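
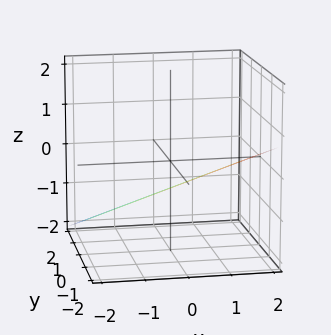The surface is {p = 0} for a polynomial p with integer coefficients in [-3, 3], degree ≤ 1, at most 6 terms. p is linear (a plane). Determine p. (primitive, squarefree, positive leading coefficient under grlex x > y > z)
x - y - 3*z - 2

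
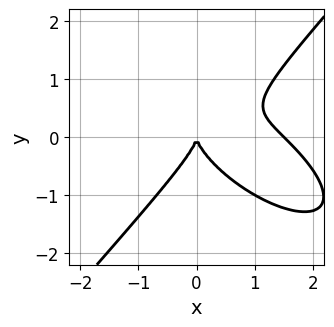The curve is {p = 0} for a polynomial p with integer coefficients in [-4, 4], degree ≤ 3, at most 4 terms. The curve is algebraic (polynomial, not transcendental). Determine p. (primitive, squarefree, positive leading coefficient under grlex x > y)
2*x^3 + 2*x^2*y - 3*y^3 - 3*x^2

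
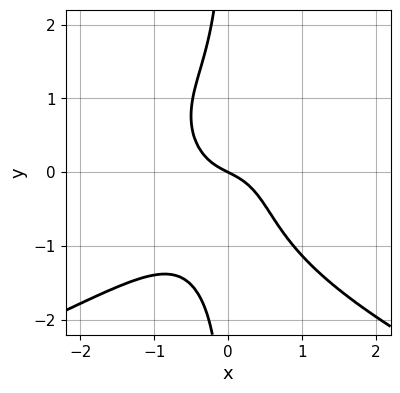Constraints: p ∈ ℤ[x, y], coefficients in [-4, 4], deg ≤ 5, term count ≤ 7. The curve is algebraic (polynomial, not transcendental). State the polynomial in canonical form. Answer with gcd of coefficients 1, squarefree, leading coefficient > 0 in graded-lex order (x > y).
(a) Degree: a generic line meets the curve in up to 4 points, so deg p = 4.
(b) From the visible intercepts: one y-axis crossing is at y = 0; it meets the x-axis at x = 0 (among the integer gridlines).
(c) Matching integer coefficients to the picture gives p.

2*x*y^3 + 3*x^3 - x^2*y + x + 2*y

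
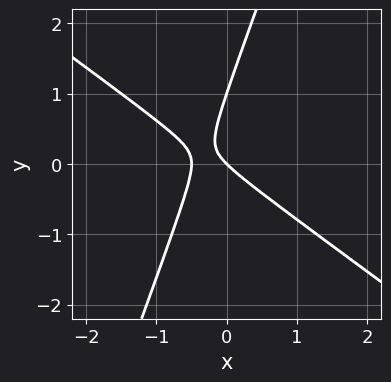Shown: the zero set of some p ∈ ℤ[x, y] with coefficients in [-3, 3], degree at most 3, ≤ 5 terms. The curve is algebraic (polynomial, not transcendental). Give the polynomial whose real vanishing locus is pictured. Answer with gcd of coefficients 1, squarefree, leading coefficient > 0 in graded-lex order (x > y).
1. Degree: the shape is more complex than any degree-1 curve, so deg p = 2.
2. Checking where it meets the axes: one x-axis crossing is at x = 0; the y-axis gridline crossings are at y ∈ {0, 1}.
3. Putting this together gives p.

2*x^2 + 2*x*y - y^2 + x + y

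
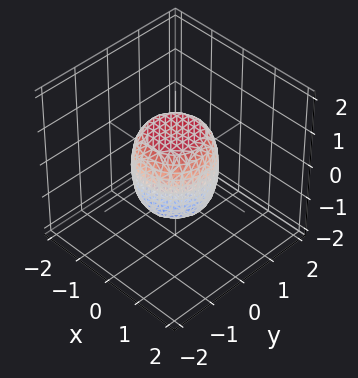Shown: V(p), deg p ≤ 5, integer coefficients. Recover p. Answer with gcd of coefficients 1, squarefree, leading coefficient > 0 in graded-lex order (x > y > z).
2*x^4 + 4*x^2*y^2 + 2*y^4 - x^2 - y^2 + z^2 - 1

1. Degree: no degree-3 surface has this shape, so deg p = 4.
2. By symmetry, every cross-section ⟂ z is a circle, so x, y appear only via x² + y².
3. Checking where it meets the axes: the z-axis gridline crossings are at z ∈ {-1, 1}; among the integer gridlines, it crosses the y-axis at y ∈ {-1, 1}; a circular section at z = 0 has radius exactly 1.
4. Solving for integer coefficients yields p as stated.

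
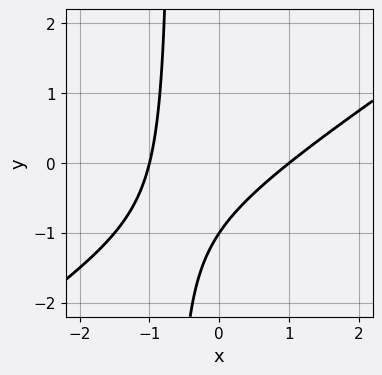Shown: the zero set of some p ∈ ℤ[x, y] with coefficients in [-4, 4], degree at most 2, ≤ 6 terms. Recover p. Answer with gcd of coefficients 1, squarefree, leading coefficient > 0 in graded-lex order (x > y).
2*x^2 - 3*x*y - 2*y - 2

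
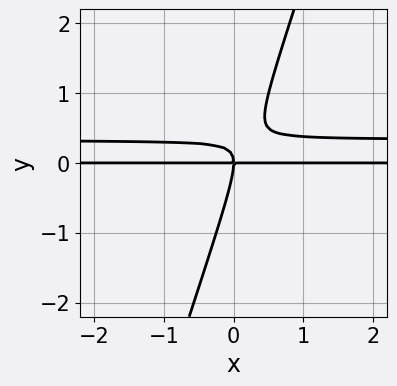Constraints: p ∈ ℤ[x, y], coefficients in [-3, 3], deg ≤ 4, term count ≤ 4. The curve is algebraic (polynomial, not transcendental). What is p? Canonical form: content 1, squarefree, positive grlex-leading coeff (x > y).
3*x*y^2 - y^3 - x*y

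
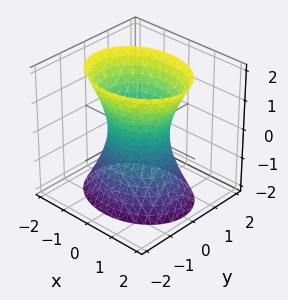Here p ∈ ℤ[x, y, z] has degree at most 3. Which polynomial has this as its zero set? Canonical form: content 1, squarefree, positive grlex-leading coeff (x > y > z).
2*x^2 + 3*y^2 - z^2 - 2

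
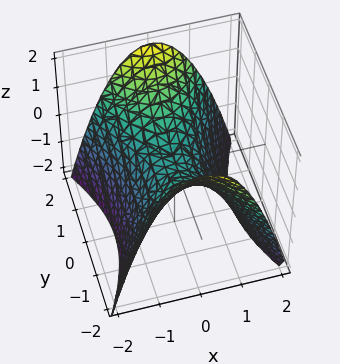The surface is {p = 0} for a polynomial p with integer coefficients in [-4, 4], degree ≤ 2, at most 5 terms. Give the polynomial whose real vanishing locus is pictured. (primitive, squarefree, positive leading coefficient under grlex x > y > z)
(a) deg p = 2.
(b) Symmetries: the x ↦ −x reflection is a symmetry, so x appears only in even powers; mirror symmetry y ↦ −y ⇒ only even powers of y.
(c) Against the integer gridlines: one y-axis crossing is at y = 0; it crosses the z-axis at the gridline z = 0.
(d) These observations pin down the coefficients.

2*x^2 - y^2 + 2*z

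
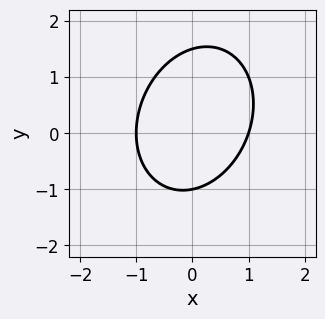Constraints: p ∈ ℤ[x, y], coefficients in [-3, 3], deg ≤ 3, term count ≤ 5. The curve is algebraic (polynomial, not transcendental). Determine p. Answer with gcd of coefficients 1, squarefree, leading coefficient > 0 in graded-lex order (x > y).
(a) The degree is 2 — no degree-1 curve has this shape.
(b) Reading off the gridlines: it crosses the y-axis at the gridline y = -1; the x-axis gridline crossings are at x ∈ {-1, 1}.
(c) Putting this together gives p.

3*x^2 - x*y + 2*y^2 - y - 3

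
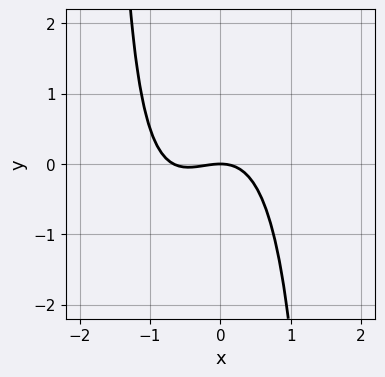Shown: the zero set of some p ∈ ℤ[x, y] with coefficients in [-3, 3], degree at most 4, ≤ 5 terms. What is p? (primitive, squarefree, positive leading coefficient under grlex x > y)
First, degree: no degree-2 curve has this shape, so deg p = 3.
Next, against the integer gridlines: it crosses the y-axis at the gridline y = 0; it crosses the x-axis at the gridline x = 0.
Finally, fitting integer coefficients to these (and the overall shape) gives p.

3*x^3 - x^2*y + 2*x^2 + 3*y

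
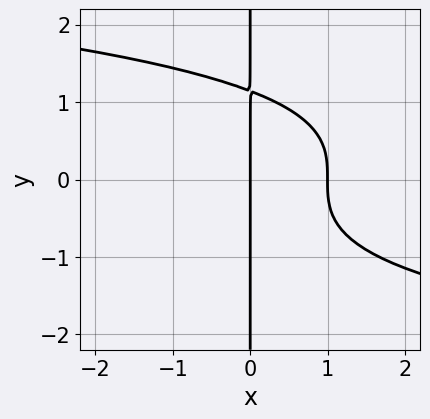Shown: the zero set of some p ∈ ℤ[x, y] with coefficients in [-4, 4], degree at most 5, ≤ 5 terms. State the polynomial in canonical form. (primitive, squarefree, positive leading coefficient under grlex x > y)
2*x*y^3 + 3*x^2 - 3*x

The degree is 4 — no degree-3 curve has this shape.
Checking where it meets the axes: every point of the y-axis in the box is on the curve; among the integer gridlines, it crosses the x-axis at x ∈ {0, 1}.
Assembling these constraints gives the stated polynomial.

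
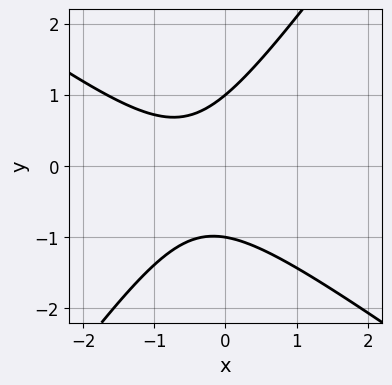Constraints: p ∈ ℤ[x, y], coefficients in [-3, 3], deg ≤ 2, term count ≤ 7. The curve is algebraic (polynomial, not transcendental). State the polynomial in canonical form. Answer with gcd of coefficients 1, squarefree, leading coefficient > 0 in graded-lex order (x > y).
3*x^2 + 2*x*y - 3*y^2 + 3*x + 3

Degree: the shape is more complex than any degree-1 curve, so deg p = 2.
From the axis intercepts and sections: among the integer gridlines, it crosses the y-axis at y ∈ {-1, 1}; no x-intercept at any integer in the box.
The integer polynomial consistent with all of this is the stated p.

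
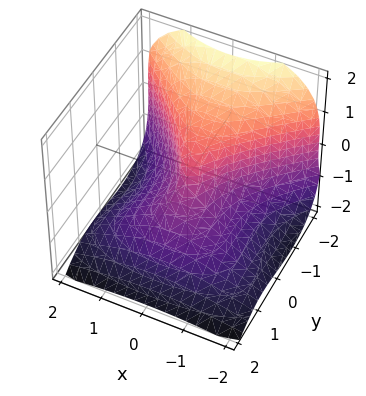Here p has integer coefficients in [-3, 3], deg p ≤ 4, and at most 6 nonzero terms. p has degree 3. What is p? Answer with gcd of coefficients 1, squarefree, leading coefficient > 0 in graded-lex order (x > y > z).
x^2*y - 2*y^3 - 2*z^3 - 3*x^2 - y

(a) deg p = 3.
(b) Observable constraints: it crosses the z-axis at the gridline z = 0; it meets the y-axis at y = 0 (among the integer gridlines).
(c) The integer polynomial consistent with all of this is the stated p.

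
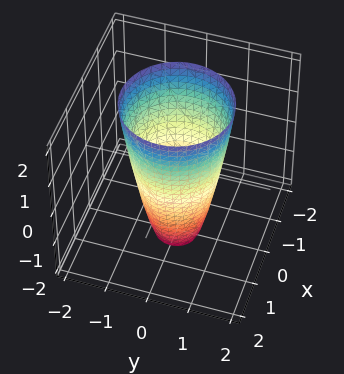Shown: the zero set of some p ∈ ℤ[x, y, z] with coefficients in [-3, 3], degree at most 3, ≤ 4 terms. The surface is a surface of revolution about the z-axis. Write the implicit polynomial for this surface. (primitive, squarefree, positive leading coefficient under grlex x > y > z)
3*x^2 + 3*y^2 - z - 3

1. deg p = 2. A generic line meets the surface in up to 2 points.
2. By symmetry, the z-axis is an axis of rotation, so x and y enter only as x² + y².
3. Observable constraints: the y-axis gridline crossings are at y ∈ {-1, 1}; the x-axis gridline crossings are at x ∈ {-1, 1}; a circular section at z = 0 has radius exactly 1; it misses every integer gridline on the z-axis.
4. Putting this together gives p.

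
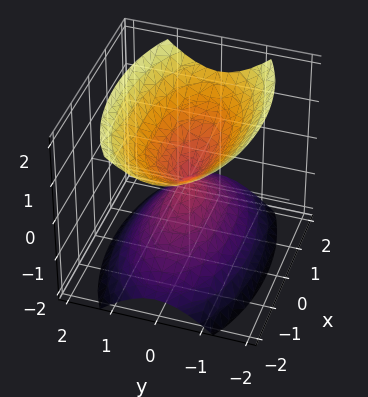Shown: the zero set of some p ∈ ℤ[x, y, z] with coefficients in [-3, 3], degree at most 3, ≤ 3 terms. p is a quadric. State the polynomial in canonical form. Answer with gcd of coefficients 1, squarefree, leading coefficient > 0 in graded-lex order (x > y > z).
(a) The picture has 2 separate pieces. Treating them together as one polynomial.
(b) The degree is 2 — a double cone through the origin; a quadric.
(c) Symmetries: it's symmetric under y → −y, forcing even powers of y; mirror symmetry x ↦ −x ⇒ only even powers of x; the z ↦ −z reflection is a symmetry, so z appears only in even powers.
(d) From the visible intercepts: it meets the x-axis at x = 0 (among the integer gridlines); it crosses the z-axis at the gridline z = 0; it crosses the y-axis at the gridline y = 0.
(e) The integer polynomial consistent with all of this is the stated p.

x^2 + 3*y^2 - 2*z^2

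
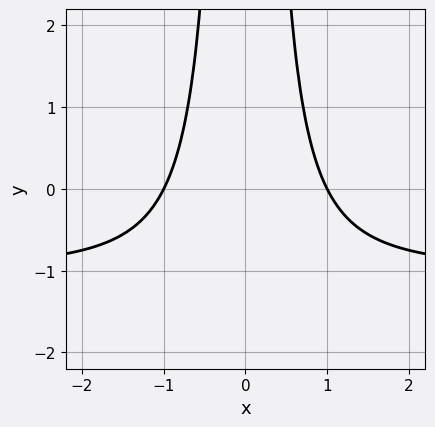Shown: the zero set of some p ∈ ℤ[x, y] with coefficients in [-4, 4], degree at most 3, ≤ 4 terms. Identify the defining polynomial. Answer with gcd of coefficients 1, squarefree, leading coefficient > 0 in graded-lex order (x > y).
x^2*y + x^2 - 1

(a) deg p = 3.
(b) Symmetries: it's symmetric under x → −x, forcing even powers of x.
(c) Reading off the gridlines: no y-intercept at any integer in the box; the x-axis gridline crossings are at x ∈ {-1, 1}.
(d) Matching integer coefficients to the picture gives p.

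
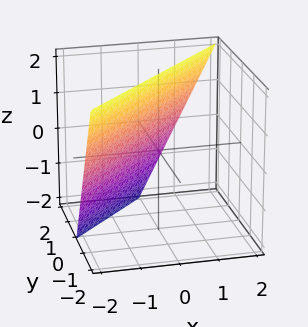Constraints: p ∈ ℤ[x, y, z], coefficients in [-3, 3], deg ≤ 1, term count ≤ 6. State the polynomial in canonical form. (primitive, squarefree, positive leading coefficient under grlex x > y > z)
(a) Degree: every cross-section is a straight line — this is a plane, so deg p = 1.
(b) Observable constraints: it crosses the x-axis at the gridline x = -1; it meets the z-axis at z = 2 (among the integer gridlines); it crosses the y-axis at the gridline y = 1.
(c) Fitting integer coefficients to these (and the overall shape) gives p.

2*x - 2*y - z + 2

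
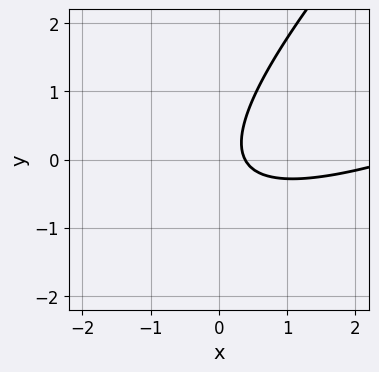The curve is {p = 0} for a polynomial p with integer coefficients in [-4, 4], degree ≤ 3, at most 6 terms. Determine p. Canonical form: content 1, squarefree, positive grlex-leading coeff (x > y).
x^2 - 3*x*y + 2*y^2 - 3*x + 1

First, the degree is 2 — a generic line meets the curve in up to 2 points.
Then, reading off the gridlines: the curve avoids every integer y-axis point in the box.
Finally, fitting integer coefficients to these (and the overall shape) gives p.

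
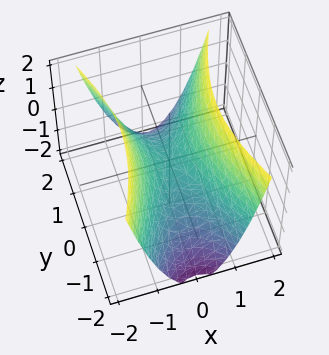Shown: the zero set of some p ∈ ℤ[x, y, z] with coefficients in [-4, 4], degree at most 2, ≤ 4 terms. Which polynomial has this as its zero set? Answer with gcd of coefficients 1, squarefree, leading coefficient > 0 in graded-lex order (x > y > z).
3*x^2 - y^2 - 2*z

First, deg p = 2.
Next, symmetries: mirror symmetry y ↦ −y ⇒ only even powers of y; the x ↦ −x reflection is a symmetry, so x appears only in even powers.
Next, checking where it meets the axes: one z-axis crossing is at z = 0; it crosses the y-axis at the gridline y = 0; it crosses the x-axis at the gridline x = 0.
Finally, the integer polynomial consistent with all of this is the stated p.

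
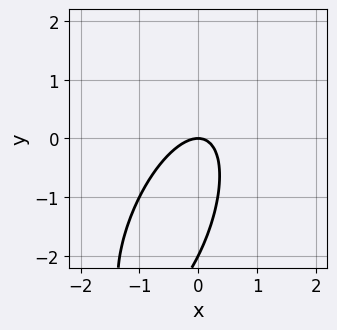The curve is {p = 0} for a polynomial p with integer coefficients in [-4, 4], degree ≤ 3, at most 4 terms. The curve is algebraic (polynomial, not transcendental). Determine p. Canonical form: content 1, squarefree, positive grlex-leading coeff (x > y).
3*x^2 - 2*x*y + y^2 + 2*y

First, the degree is 2 — the shape is more complex than any degree-1 curve.
Next, checking where it meets the axes: it meets the x-axis at x = 0 (among the integer gridlines); the y-axis gridline crossings are at y ∈ {-2, 0}.
Finally, together with the visible shape, these determine p as stated.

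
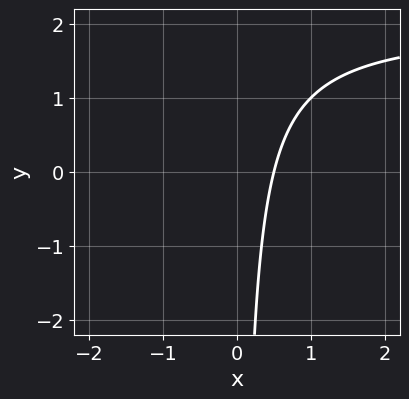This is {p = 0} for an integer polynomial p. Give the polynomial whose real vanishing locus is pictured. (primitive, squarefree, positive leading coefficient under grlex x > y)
deg p = 2.
Reading off the gridlines: the curve avoids every integer y-axis point in the box.
These observations pin down the coefficients.

x*y - 2*x + 1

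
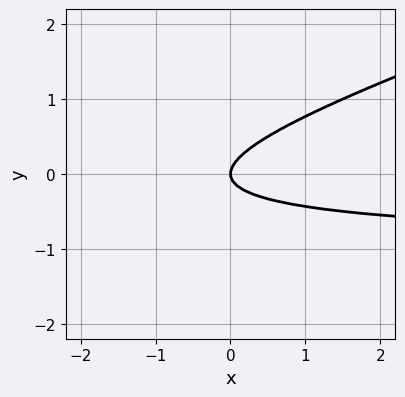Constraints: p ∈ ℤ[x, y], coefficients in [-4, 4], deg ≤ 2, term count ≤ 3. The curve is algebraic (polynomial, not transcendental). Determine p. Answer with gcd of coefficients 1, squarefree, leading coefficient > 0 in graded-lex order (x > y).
First, degree: no degree-1 curve has this shape, so deg p = 2.
Next, checking where it meets the axes: it meets the y-axis at y = 0 (among the integer gridlines); it meets the x-axis at x = 0 (among the integer gridlines).
Finally, these observations pin down the coefficients.

x*y - 3*y^2 + x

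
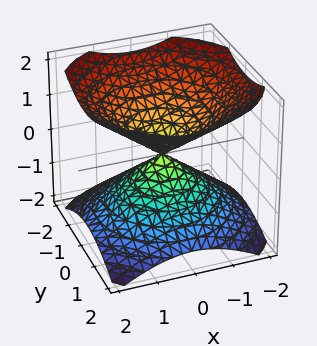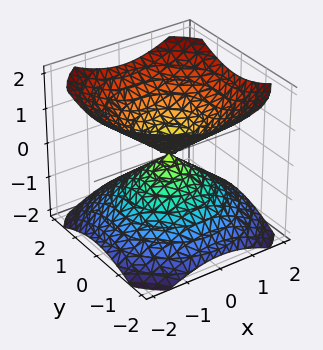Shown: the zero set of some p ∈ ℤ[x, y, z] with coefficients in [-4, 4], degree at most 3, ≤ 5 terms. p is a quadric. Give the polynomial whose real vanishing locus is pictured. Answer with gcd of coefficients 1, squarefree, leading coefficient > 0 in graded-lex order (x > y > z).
2*x^2 + 2*y^2 - 3*z^2

First, the picture has 2 separate pieces. Treating them together as one polynomial.
Then, deg p = 2. Two nappes meeting at a single point; a quadric.
Next, symmetries: it's symmetric under z → −z, forcing even powers of z; every cross-section ⟂ z is a circle, so x, y appear only via x² + y².
Next, against the integer gridlines: a circular section at z = 1 has radius between 1 and 2; it meets the z-axis at z = 0 (among the integer gridlines); it crosses the x-axis at the gridline x = 0.
Finally, fitting integer coefficients to these (and the overall shape) gives p.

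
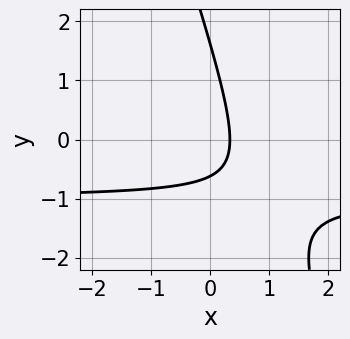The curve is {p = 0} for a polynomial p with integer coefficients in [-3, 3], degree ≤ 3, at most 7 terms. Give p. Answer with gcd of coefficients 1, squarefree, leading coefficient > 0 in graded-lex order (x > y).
First, the degree is 2 — the shape is more complex than any degree-1 curve.
Finally, the integer polynomial consistent with all of this is the stated p.

3*x*y + y^2 + 3*x - y - 1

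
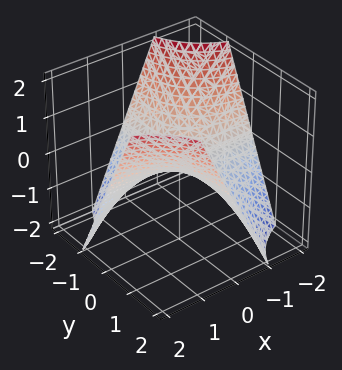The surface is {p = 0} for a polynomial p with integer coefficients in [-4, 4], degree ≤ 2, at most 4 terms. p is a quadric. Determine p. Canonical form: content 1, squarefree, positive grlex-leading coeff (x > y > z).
1. Degree: a saddle surface; a quadric, so deg p = 2.
2. Observable constraints: every point of the x-axis in the box is on the surface; one z-axis crossing is at z = 0; the visible y-axis segment lies entirely on the surface.
3. Solving for integer coefficients yields p as stated.

x*y - z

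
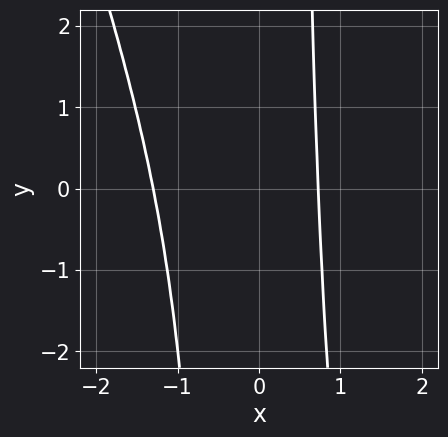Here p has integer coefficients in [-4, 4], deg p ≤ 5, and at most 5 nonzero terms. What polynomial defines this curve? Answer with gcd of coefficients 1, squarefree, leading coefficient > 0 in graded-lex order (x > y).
3*x^4 + x^3*y + 3*x^3 - 2

First, the degree is 4 — a generic line meets the curve in up to 4 points.
Next, reading off the gridlines: it misses every integer gridline on the y-axis.
Finally, solving for integer coefficients yields p as stated.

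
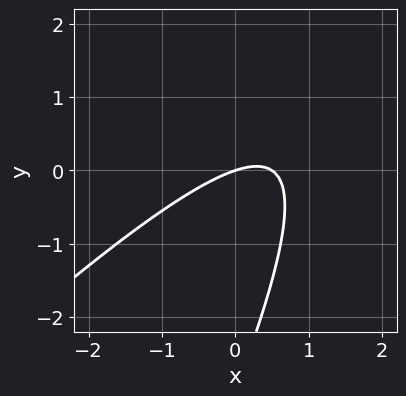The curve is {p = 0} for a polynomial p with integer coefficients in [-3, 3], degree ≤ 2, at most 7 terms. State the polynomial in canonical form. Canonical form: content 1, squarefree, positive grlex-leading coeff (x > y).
1. Degree: a generic line meets the curve in up to 2 points, so deg p = 2.
2. Against the integer gridlines: it meets the x-axis at x = 0 (among the integer gridlines); one y-axis crossing is at y = 0.
3. Fitting integer coefficients to these (and the overall shape) gives p.

2*x^2 - 3*x*y + y^2 - x + 3*y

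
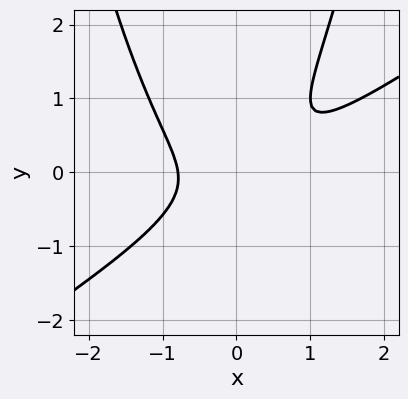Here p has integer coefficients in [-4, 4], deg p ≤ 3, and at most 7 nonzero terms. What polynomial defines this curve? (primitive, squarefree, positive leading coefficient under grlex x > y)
(a) deg p = 3.
(b) Observable constraints: the curve avoids every integer y-axis point in the box.
(c) Solving for integer coefficients yields p as stated.

2*x^3 - 3*x^2*y - 3*x*y + 3*y^2 + 1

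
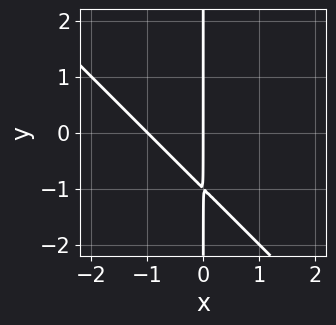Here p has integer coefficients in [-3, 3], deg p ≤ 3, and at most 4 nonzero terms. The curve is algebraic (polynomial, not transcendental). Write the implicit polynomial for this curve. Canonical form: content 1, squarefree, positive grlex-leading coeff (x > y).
x^2 + x*y + x

deg p = 2. The shape is more complex than any degree-1 curve.
Checking where it meets the axes: the x-axis gridline crossings are at x ∈ {-1, 0}; every point of the y-axis in the box is on the curve.
Together with the visible shape, these determine p as stated.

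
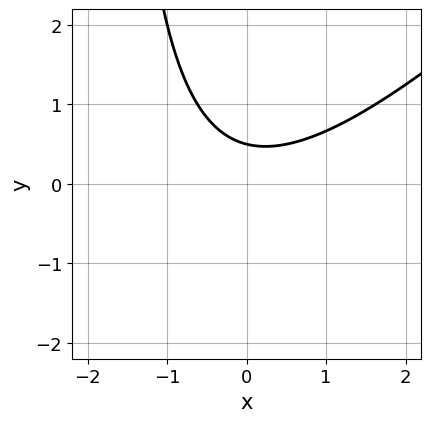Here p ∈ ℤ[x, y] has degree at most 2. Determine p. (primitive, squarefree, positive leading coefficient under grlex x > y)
First, deg p = 2. The shape is more complex than any degree-1 curve.
Next, from the axis intercepts and sections: the curve avoids every integer x-axis point in the box.
Finally, putting this together gives p.

x^2 - x*y - 2*y + 1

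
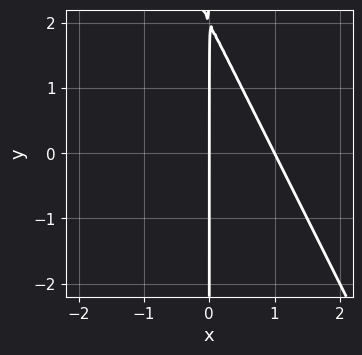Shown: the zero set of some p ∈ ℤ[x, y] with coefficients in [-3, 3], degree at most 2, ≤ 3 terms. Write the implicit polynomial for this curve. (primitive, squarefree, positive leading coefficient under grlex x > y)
2*x^2 + x*y - 2*x

First, the degree is 2 — the shape is more complex than any degree-1 curve.
Then, from the visible intercepts: the x-axis gridline crossings are at x ∈ {0, 1}; the visible y-axis segment lies entirely on the curve.
Finally, solving for integer coefficients yields p as stated.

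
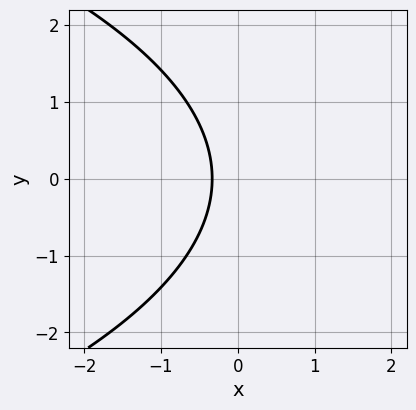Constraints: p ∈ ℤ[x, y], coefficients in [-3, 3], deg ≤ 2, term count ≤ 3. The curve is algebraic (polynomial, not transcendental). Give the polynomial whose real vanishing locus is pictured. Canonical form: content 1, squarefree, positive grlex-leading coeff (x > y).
y^2 + 3*x + 1

Degree: the shape is more complex than any degree-1 curve, so deg p = 2.
Symmetries: the y ↦ −y reflection is a symmetry, so y appears only in even powers.
Against the integer gridlines: it misses every integer gridline on the y-axis.
Putting this together gives p.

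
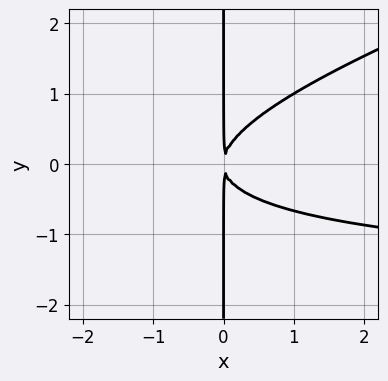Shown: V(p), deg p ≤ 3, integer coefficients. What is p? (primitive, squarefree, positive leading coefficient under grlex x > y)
x^2*y - 3*x*y^2 + 2*x^2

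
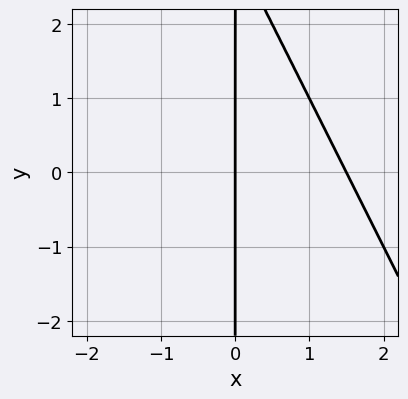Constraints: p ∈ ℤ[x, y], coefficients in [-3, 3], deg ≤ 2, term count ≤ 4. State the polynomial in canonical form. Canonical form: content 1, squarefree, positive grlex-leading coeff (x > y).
2*x^2 + x*y - 3*x

First, degree: the shape is more complex than any degree-1 curve, so deg p = 2.
Next, reading off the gridlines: the visible y-axis segment lies entirely on the curve; it meets the x-axis at x = 0 (among the integer gridlines).
Finally, solving for integer coefficients yields p as stated.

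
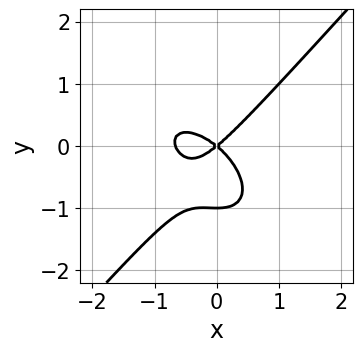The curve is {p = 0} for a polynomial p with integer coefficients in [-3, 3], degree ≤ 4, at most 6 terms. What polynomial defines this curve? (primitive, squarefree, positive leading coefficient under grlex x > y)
3*x^3 + x^2*y - 3*y^3 + 2*x^2 - 3*y^2

First, deg p = 3. The shape is more complex than any degree-2 curve.
Next, against the integer gridlines: among the integer gridlines, it crosses the y-axis at y ∈ {-1, 0}; it crosses the x-axis at the gridline x = 0.
Finally, solving for integer coefficients yields p as stated.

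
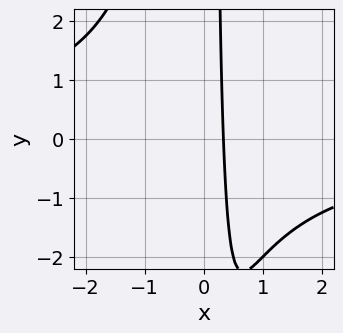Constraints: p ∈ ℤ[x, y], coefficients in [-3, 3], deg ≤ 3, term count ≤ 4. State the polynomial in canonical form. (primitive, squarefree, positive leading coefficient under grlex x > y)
First, the degree is 3 — the shape is more complex than any degree-2 curve.
Then, from the visible intercepts: it misses every integer gridline on the y-axis.
Finally, fitting integer coefficients to these (and the overall shape) gives p.

x^2*y + 3*x - 1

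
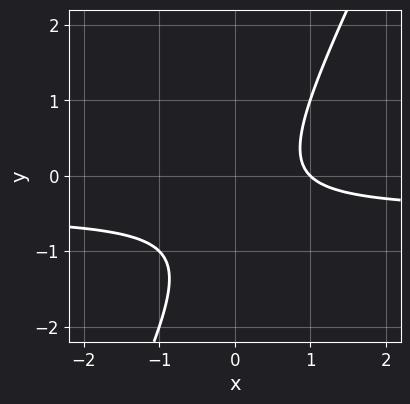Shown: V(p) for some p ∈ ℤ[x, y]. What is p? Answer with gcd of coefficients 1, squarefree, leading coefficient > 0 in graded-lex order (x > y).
First, degree: no degree-1 curve has this shape, so deg p = 2.
Next, checking where it meets the axes: no y-intercept at any integer in the box; it meets the x-axis at x = 1 (among the integer gridlines).
Finally, these observations pin down the coefficients.

2*x*y - y^2 + x - y - 1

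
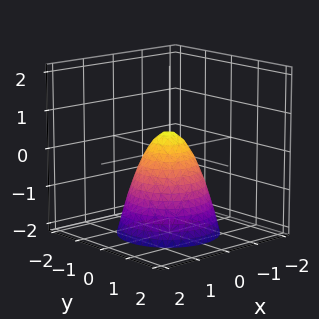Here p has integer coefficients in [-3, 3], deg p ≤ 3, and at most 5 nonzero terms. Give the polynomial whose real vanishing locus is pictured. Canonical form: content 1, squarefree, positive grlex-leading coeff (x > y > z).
3*x^2 + 3*y^2 + 2*z - 1

(a) Degree: a generic line meets the surface in up to 2 points, so deg p = 2.
(b) By symmetry, the surface is invariant under rotation about z: p = q(x² + y², z).
(c) From the axis intercepts and sections: a circular section at z = -1 has radius exactly 1.
(d) Matching integer coefficients to the picture gives p.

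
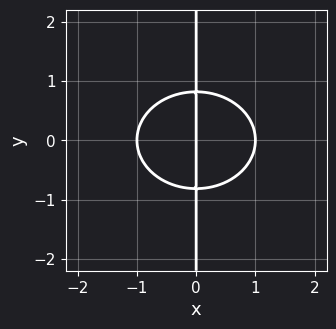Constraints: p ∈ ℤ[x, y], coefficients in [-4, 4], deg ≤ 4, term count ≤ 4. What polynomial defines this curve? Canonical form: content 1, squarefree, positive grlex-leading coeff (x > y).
2*x^3 + 3*x*y^2 - 2*x

(a) Degree: no degree-2 curve has this shape, so deg p = 3.
(b) Symmetries: the y ↦ −y reflection is a symmetry, so y appears only in even powers.
(c) Checking where it meets the axes: the x-axis gridline crossings are at x ∈ {-1, 0, 1}; the visible y-axis segment lies entirely on the curve.
(d) These observations pin down the coefficients.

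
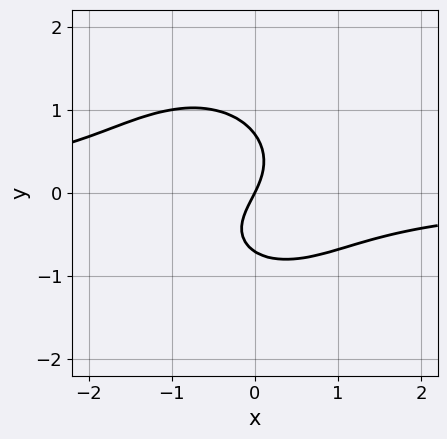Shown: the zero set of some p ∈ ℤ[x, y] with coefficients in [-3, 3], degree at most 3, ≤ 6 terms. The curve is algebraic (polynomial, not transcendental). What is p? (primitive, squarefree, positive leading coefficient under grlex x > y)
2*x^2*y + 2*y^3 + x*y + 2*x - y

(a) The degree is 3 — the shape is more complex than any degree-2 curve.
(b) Against the integer gridlines: it crosses the x-axis at the gridline x = 0; it crosses the y-axis at the gridline y = 0.
(c) The integer polynomial consistent with all of this is the stated p.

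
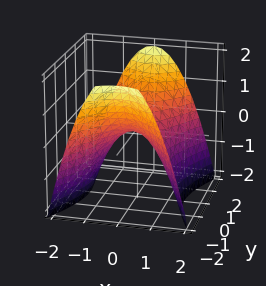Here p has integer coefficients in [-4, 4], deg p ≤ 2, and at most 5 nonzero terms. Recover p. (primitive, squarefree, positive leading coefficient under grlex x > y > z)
2*x^2 - y^2 + 2*z

1. The degree is 2 — a saddle surface; a quadric.
2. Symmetries: the x ↦ −x reflection is a symmetry, so x appears only in even powers; the y ↦ −y reflection is a symmetry, so y appears only in even powers.
3. From the visible intercepts: one z-axis crossing is at z = 0; it crosses the x-axis at the gridline x = 0.
4. Solving for integer coefficients yields p as stated.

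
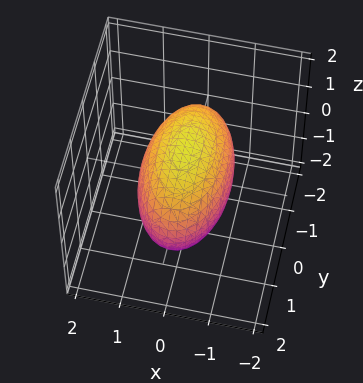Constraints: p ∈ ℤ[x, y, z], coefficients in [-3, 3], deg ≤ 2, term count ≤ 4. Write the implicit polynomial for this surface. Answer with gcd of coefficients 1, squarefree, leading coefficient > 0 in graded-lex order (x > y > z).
(a) Degree: bounded and convex; a quadric, so deg p = 2.
(b) Symmetries: the z ↦ −z reflection is a symmetry, so z appears only in even powers; the y ↦ −y reflection is a symmetry, so y appears only in even powers; it's symmetric under x → −x, forcing even powers of x.
(c) Reading off the gridlines: the x-axis gridline crossings are at x ∈ {-1, 1}.
(d) Together with the visible shape, these determine p as stated.

3*x^2 + y^2 + 2*z^2 - 3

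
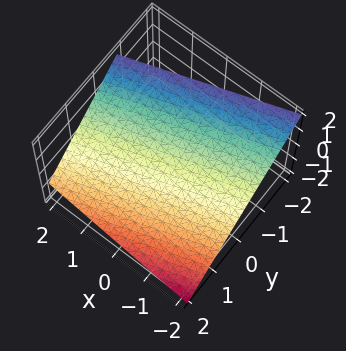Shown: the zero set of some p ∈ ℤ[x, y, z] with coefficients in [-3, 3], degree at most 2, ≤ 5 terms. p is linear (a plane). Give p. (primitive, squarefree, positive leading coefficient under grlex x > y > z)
First, degree: every cross-section is a straight line — this is a plane, so deg p = 1.
Then, checking where it meets the axes: one x-axis crossing is at x = -2.
Finally, matching integer coefficients to the picture gives p.

x - 3*y - 3*z + 2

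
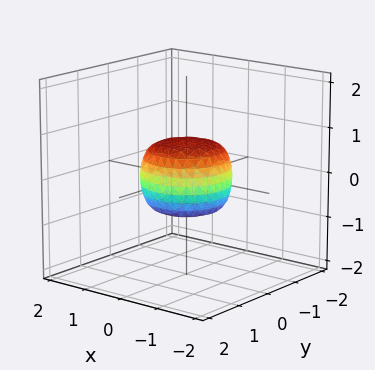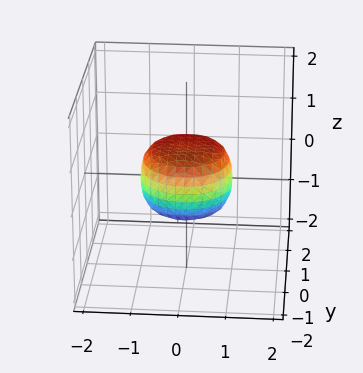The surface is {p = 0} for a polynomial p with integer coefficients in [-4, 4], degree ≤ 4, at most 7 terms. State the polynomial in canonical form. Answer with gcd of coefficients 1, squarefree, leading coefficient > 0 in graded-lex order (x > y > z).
2*x^4 + 4*x^2*y^2 + 2*y^4 - x^2 - y^2 + 2*z^2 - 1

First, deg p = 4. The shape is more complex than any degree-3 surface.
Then, symmetry: every cross-section ⟂ z is a circle, so x, y appear only via x² + y².
Then, observable constraints: the y-axis gridline crossings are at y ∈ {-1, 1}; a circular section at z = 0 has radius exactly 1; among the integer gridlines, it crosses the x-axis at x ∈ {-1, 1}.
Finally, matching integer coefficients to the picture gives p.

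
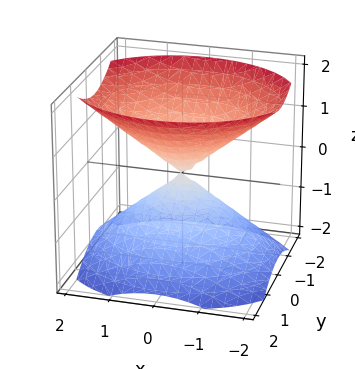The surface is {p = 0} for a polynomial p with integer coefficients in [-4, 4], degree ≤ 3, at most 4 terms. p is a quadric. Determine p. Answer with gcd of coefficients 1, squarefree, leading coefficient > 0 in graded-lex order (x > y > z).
2*x^2 + 3*y^2 - 3*z^2

(a) The picture has 2 separate pieces.
(b) The degree is 2 — two nappes meeting at a single point; a quadric.
(c) Symmetries: mirror symmetry y ↦ −y ⇒ only even powers of y; it's symmetric under x → −x, forcing even powers of x; it's symmetric under z → −z, forcing even powers of z.
(d) Against the integer gridlines: it crosses the x-axis at the gridline x = 0; it crosses the z-axis at the gridline z = 0; it crosses the y-axis at the gridline y = 0.
(e) Matching integer coefficients to the picture gives p.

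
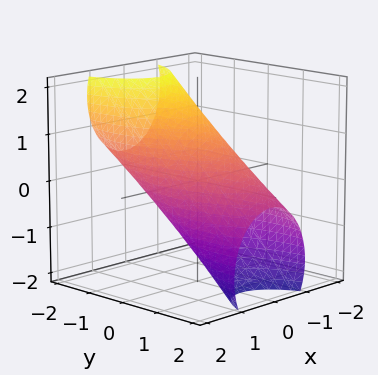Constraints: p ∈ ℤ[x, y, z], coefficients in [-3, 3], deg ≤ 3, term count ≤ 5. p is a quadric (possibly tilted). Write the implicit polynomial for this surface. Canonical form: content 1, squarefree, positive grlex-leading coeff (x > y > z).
3*x^2 + y^2 + 3*y*z + 2*z^2 - 3

deg p = 2. No degree-1 surface has this shape.
From the axis intercepts and sections: among the integer gridlines, it crosses the x-axis at x ∈ {-1, 1}.
Fitting integer coefficients to these (and the overall shape) gives p.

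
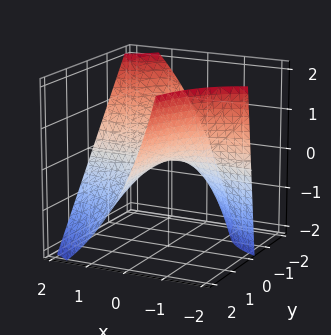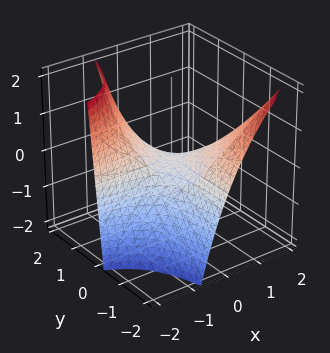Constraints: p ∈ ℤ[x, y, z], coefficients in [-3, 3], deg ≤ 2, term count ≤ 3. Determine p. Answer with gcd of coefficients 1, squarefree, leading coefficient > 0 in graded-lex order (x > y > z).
3*x*y + x*z + 3*z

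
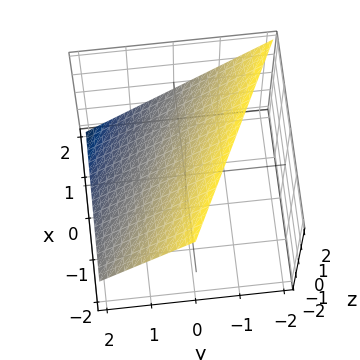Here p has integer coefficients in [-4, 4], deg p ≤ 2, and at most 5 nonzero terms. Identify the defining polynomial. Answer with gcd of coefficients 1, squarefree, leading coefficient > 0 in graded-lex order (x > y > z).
First, degree: every cross-section is a straight line — this is a plane, so deg p = 1.
Then, checking where it meets the axes: it meets the x-axis at x = 2 (among the integer gridlines); one z-axis crossing is at z = 1.
Finally, assembling these constraints gives the stated polynomial. Check: (0, 1, 0) on the y-axis lies on the surface, and p(0, 1, 0) = 0. ✓

x + 2*y + 2*z - 2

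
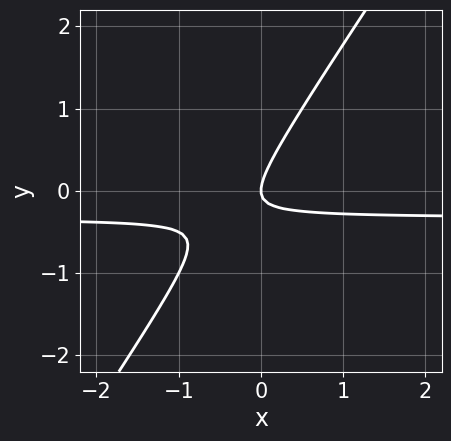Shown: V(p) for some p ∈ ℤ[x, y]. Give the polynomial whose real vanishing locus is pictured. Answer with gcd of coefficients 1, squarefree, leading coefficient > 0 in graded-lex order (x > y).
First, degree: no degree-1 curve has this shape, so deg p = 2.
Then, observable constraints: it meets the x-axis at x = 0 (among the integer gridlines); one y-axis crossing is at y = 0.
Finally, fitting integer coefficients to these (and the overall shape) gives p.

3*x*y - 2*y^2 + x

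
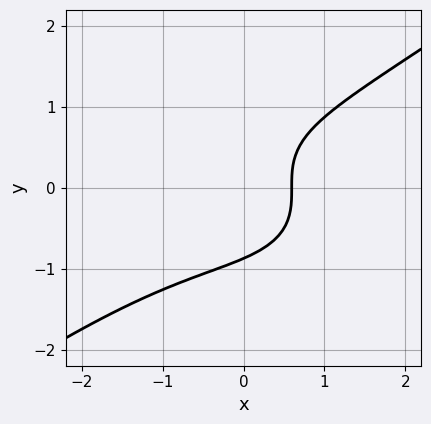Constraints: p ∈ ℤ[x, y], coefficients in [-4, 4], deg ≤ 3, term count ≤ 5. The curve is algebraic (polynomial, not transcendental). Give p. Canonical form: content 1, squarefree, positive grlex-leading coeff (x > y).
x^3 - 3*y^3 + 3*x - 2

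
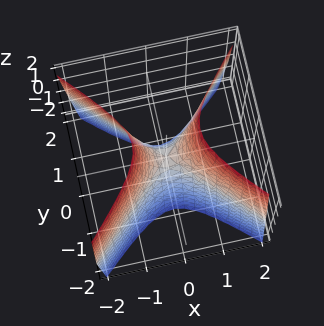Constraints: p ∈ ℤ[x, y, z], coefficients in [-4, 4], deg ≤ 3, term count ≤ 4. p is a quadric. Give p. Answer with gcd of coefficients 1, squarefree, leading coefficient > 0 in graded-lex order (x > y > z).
3*x^2 - 3*y^2 - z

Degree: a hyperbolic paraboloid; a quadric, so deg p = 2.
Symmetries: mirror symmetry x ↦ −x ⇒ only even powers of x; the y ↦ −y reflection is a symmetry, so y appears only in even powers.
Observable constraints: one y-axis crossing is at y = 0; one x-axis crossing is at x = 0; it crosses the z-axis at the gridline z = 0.
These observations pin down the coefficients.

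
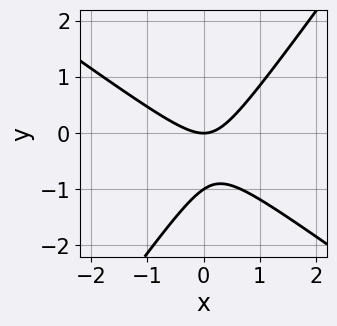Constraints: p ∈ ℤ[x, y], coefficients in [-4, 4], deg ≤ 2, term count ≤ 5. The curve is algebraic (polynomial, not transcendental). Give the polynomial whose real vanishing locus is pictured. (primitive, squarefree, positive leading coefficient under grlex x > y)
3*x^2 + 2*x*y - 3*y^2 - 3*y

1. Degree: the shape is more complex than any degree-1 curve, so deg p = 2.
2. Checking where it meets the axes: it crosses the x-axis at the gridline x = 0; the y-axis gridline crossings are at y ∈ {-1, 0}.
3. Solving for integer coefficients yields p as stated.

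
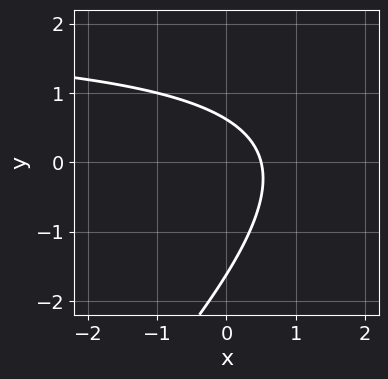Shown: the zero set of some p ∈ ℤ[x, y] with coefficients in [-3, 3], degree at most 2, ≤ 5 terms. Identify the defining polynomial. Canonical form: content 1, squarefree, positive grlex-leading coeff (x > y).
First, the degree is 2 — no degree-1 curve has this shape.
Finally, putting this together gives p.

x*y - y^2 - 2*x - y + 1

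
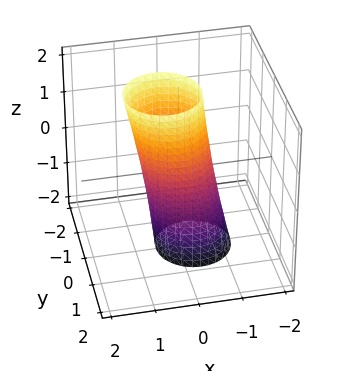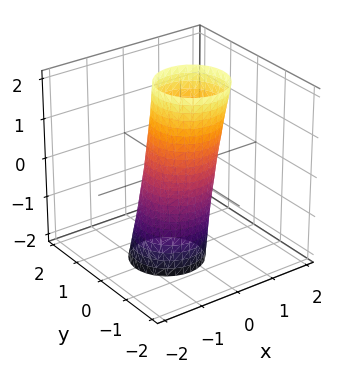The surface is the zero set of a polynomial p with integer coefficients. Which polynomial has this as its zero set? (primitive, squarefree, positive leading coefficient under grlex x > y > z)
3*x^2 - x*z + 3*y^2 - 2

First, degree: no degree-1 surface has this shape, so deg p = 2.
Next, checking where it meets the axes: it misses every integer gridline on the z-axis.
Finally, the integer polynomial consistent with all of this is the stated p.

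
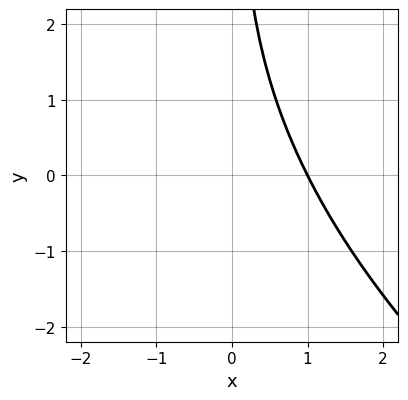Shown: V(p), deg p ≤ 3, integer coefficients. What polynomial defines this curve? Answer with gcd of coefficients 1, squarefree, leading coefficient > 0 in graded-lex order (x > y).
2*x^3 + 3*x^2*y + x*y^2 - 2

(a) Degree: the shape is more complex than any degree-2 curve, so deg p = 3.
(b) Checking where it meets the axes: no y-intercept at any integer in the box; it meets the x-axis at x = 1 (among the integer gridlines).
(c) Putting this together gives p.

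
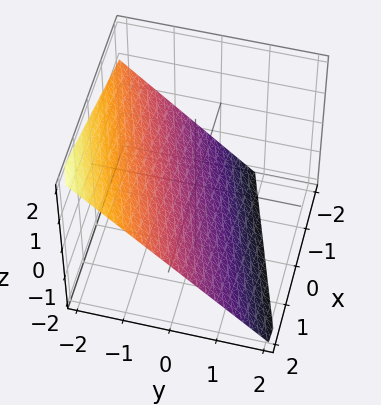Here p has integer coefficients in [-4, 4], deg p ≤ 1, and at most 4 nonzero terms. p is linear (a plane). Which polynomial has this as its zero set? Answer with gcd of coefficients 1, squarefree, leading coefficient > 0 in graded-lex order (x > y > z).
First, deg p = 1.
Then, checking where it meets the axes: it crosses the x-axis at the gridline x = 2.
Finally, fitting integer coefficients to these (and the overall shape) gives p.

x - 3*y - 3*z - 2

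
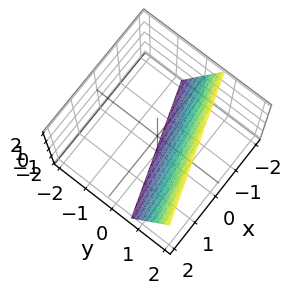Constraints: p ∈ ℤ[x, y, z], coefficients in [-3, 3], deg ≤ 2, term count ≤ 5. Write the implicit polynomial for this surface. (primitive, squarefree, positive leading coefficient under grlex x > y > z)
deg p = 1.
From the visible intercepts: it meets the z-axis at z = -2 (among the integer gridlines); it meets the x-axis at x = -2 (among the integer gridlines).
Fitting integer coefficients to these (and the overall shape) gives p.

x - 3*y + z + 2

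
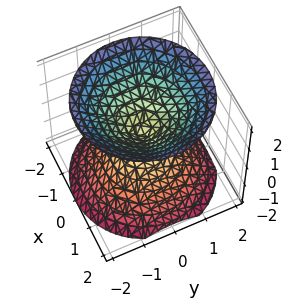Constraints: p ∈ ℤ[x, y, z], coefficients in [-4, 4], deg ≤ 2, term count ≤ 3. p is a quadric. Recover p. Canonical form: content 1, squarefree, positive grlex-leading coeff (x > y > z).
First, there are 2 components. Treating them together as one polynomial.
Then, deg p = 2. A double cone through the origin; a quadric.
Next, symmetries: it's symmetric under z → −z, forcing even powers of z; rotational symmetry about the z-axis ⇒ p depends on x, y only through x² + y².
Then, from the visible intercepts: it meets the y-axis at y = 0 (among the integer gridlines); one x-axis crossing is at x = 0; a circular section at z = -1 has radius exactly 1.
Finally, these observations pin down the coefficients.

x^2 + y^2 - z^2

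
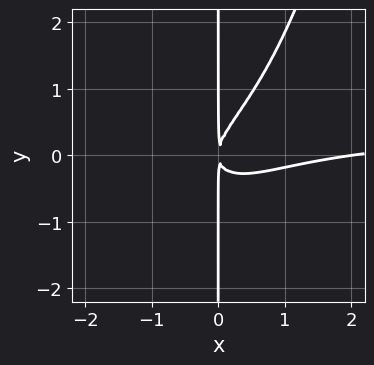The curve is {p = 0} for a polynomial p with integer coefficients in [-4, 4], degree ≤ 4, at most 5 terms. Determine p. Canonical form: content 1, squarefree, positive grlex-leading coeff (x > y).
(a) Degree: no degree-3 curve has this shape, so deg p = 4.
(b) From the axis intercepts and sections: it crosses the x-axis at the gridline x = 2; the visible y-axis segment lies entirely on the curve.
(c) Solving for integer coefficients yields p as stated.

2*x^3*y - x^3 + 3*x^2*y - 3*x*y^2 + 2*x^2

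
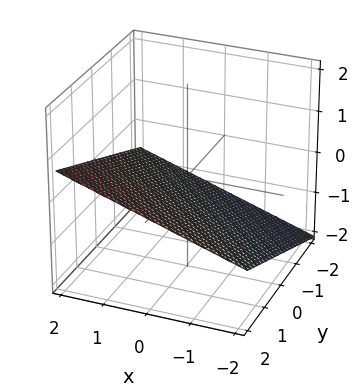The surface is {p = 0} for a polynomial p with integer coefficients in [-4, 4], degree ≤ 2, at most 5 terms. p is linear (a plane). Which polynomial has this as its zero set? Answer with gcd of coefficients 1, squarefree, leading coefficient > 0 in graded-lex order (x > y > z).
(a) The degree is 1 — every cross-section is a straight line — this is a plane.
(b) From the visible intercepts: it crosses the x-axis at the gridline x = 2; one y-axis crossing is at y = 2.
(c) Fitting integer coefficients to these (and the overall shape) gives p.

x + y - 3*z - 2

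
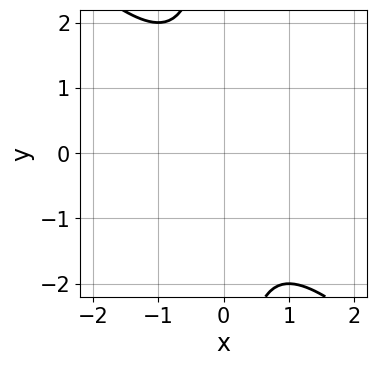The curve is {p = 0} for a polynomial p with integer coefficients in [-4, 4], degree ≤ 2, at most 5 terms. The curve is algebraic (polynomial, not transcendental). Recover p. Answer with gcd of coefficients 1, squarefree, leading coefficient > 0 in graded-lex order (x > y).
First, deg p = 2. A generic line meets the curve in up to 2 points.
Then, observable constraints: the curve avoids every integer x-axis point in the box; no y-intercept at any integer in the box.
Finally, solving for integer coefficients yields p as stated.

x^2 + x*y + 1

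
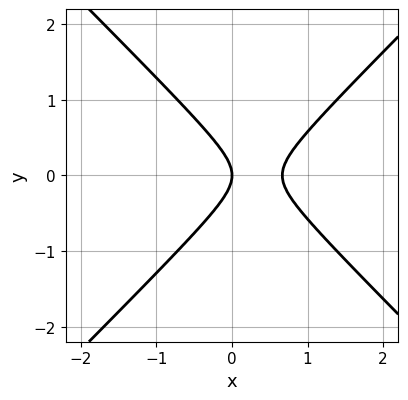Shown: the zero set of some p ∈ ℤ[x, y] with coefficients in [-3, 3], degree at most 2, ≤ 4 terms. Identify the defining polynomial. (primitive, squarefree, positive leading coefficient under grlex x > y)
3*x^2 - 3*y^2 - 2*x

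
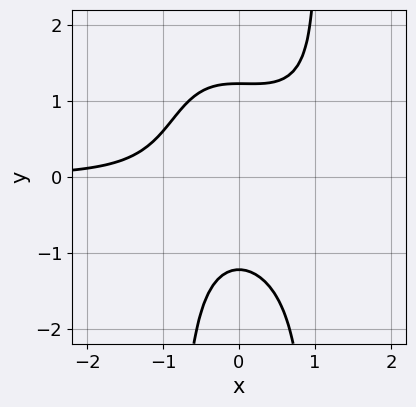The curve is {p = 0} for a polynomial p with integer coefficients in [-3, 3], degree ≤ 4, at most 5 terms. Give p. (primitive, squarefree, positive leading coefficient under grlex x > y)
2*x^3*y + 2*x^2*y^2 - 3*x^2*y - 2*y^2 + 3

(a) Degree: the shape is more complex than any degree-3 curve, so deg p = 4.
(b) Observable constraints: the curve avoids every integer x-axis point in the box.
(c) Putting this together gives p.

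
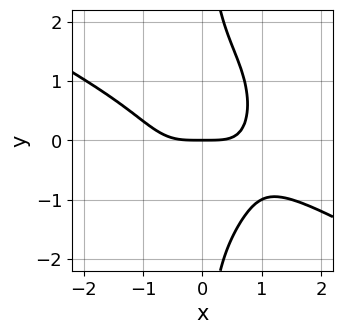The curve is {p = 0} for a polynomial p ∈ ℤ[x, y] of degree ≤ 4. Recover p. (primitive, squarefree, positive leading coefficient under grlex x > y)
First, deg p = 4. A generic line meets the curve in up to 4 points.
Next, reading off the gridlines: one y-axis crossing is at y = 0; it crosses the x-axis at the gridline x = 0.
Finally, solving for integer coefficients yields p as stated.

2*x^4 + 3*x^3*y + 2*x*y^3 - 3*y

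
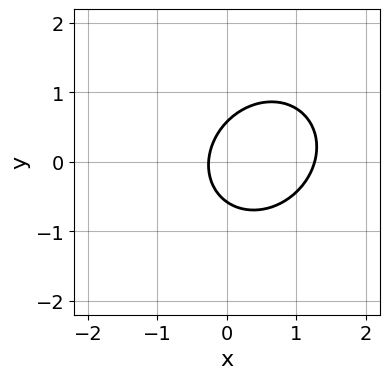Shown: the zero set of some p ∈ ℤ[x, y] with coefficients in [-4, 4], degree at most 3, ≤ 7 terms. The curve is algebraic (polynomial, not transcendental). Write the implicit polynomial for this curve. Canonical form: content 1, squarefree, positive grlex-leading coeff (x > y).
First, degree: the shape is more complex than any degree-1 curve, so deg p = 2.
Finally, putting this together gives p.

3*x^2 - x*y + 3*y^2 - 3*x - 1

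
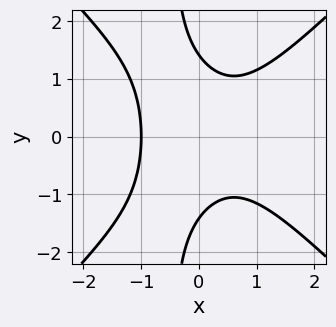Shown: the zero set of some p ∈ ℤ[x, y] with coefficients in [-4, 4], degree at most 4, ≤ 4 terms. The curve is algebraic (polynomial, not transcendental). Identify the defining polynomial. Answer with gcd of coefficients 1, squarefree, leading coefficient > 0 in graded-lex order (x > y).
First, the degree is 3 — no degree-2 curve has this shape.
Then, symmetries: mirror symmetry y ↦ −y ⇒ only even powers of y.
Then, observable constraints: one x-axis crossing is at x = -1.
Finally, these observations pin down the coefficients.

2*x^3 - 2*x*y^2 - y^2 + 2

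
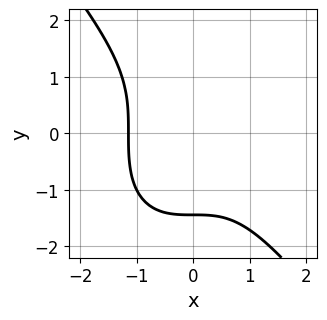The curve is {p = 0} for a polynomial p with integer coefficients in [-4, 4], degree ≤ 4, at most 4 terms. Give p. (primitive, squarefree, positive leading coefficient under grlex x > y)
(a) deg p = 3. The shape is more complex than any degree-2 curve.
(b) Solving for integer coefficients yields p as stated.

2*x^3 + y^3 + 3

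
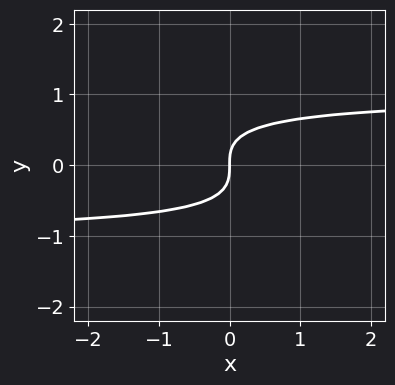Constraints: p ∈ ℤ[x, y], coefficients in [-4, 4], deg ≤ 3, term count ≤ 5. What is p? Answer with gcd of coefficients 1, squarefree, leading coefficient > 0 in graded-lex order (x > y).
x*y^2 + 2*y^3 - x

First, deg p = 3.
Then, observable constraints: it meets the y-axis at y = 0 (among the integer gridlines); it crosses the x-axis at the gridline x = 0.
Finally, matching integer coefficients to the picture gives p.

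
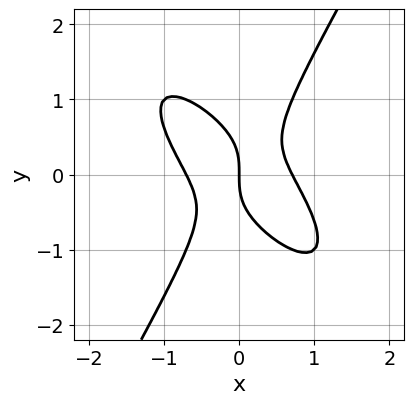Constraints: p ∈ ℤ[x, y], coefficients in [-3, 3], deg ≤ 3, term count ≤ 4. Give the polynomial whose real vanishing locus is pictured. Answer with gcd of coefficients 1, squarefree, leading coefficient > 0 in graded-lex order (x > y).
deg p = 3. A generic line meets the curve in up to 3 points.
Checking where it meets the axes: it crosses the y-axis at the gridline y = 0; it crosses the x-axis at the gridline x = 0.
Together with the visible shape, these determine p as stated.

2*x^3 + 2*x^2*y - y^3 - x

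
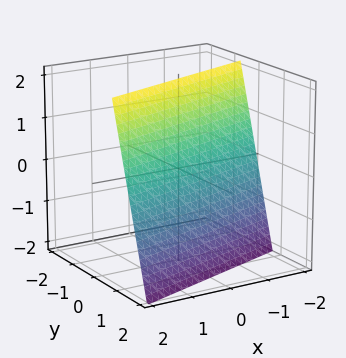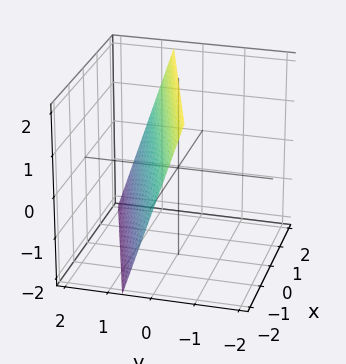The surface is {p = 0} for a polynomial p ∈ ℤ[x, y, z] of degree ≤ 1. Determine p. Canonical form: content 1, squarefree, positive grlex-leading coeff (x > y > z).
Degree: the surface is flat (a plane), so deg p = 1.
Checking where it meets the axes: it crosses the z-axis at the gridline z = 2; one x-axis crossing is at x = -2.
These observations pin down the coefficients.

x - 3*y - z + 2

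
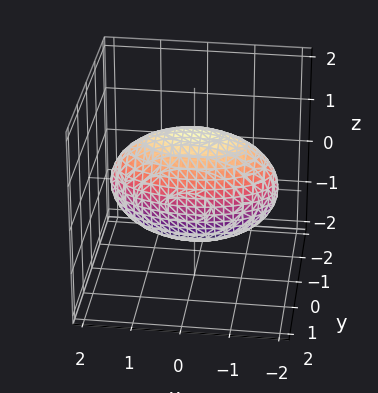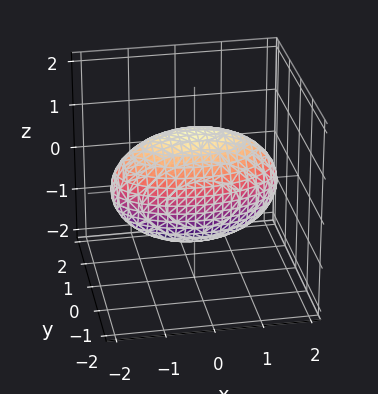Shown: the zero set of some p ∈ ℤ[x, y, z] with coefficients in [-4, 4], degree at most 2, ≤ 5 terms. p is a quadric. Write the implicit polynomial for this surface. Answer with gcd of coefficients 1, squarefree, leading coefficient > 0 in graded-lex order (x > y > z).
x^2 + 3*y^2 + 2*z^2 - 3

1. Degree: bounded and convex; a quadric, so deg p = 2.
2. Symmetries: it's symmetric under x → −x, forcing even powers of x; the y ↦ −y reflection is a symmetry, so y appears only in even powers; the z ↦ −z reflection is a symmetry, so z appears only in even powers.
3. From the axis intercepts and sections: the y-axis gridline crossings are at y ∈ {-1, 1}.
4. These observations pin down the coefficients.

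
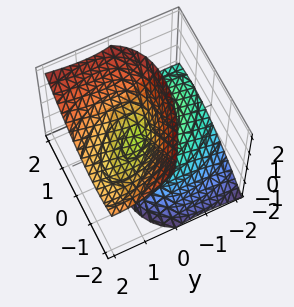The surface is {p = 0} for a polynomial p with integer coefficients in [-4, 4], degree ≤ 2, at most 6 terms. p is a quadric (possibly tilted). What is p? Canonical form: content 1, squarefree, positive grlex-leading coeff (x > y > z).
1. deg p = 2.
2. Checking where it meets the axes: it crosses the x-axis at the gridline x = 0; it crosses the z-axis at the gridline z = 0; it crosses the y-axis at the gridline y = 0.
3. Fitting integer coefficients to these (and the overall shape) gives p.

x^2 + x*y + y^2 - 2*y*z - z^2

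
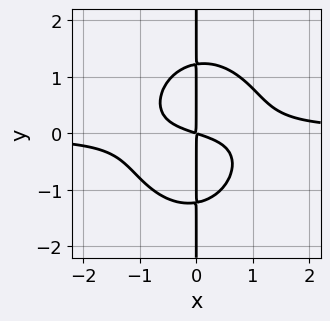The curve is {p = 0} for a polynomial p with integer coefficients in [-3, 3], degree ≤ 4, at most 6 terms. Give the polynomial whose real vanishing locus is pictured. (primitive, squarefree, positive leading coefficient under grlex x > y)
First, the degree is 4 — a generic line meets the curve in up to 4 points.
Next, checking where it meets the axes: every point of the y-axis in the box is on the curve.
Finally, the integer polynomial consistent with all of this is the stated p.

3*x^3*y + 2*x*y^3 - x^2 - 3*x*y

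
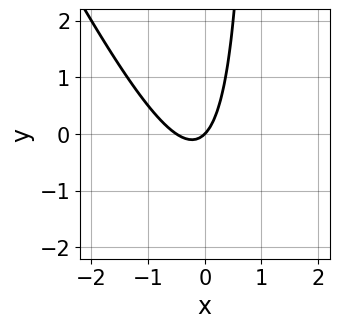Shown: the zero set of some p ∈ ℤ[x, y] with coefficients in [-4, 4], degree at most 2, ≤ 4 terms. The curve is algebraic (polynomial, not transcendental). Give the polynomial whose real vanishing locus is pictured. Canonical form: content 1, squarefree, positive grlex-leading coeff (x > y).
2*x^2 + x*y + x - y

deg p = 2. A generic line meets the curve in up to 2 points.
Against the integer gridlines: it crosses the x-axis at the gridline x = 0; one y-axis crossing is at y = 0.
Together with the visible shape, these determine p as stated.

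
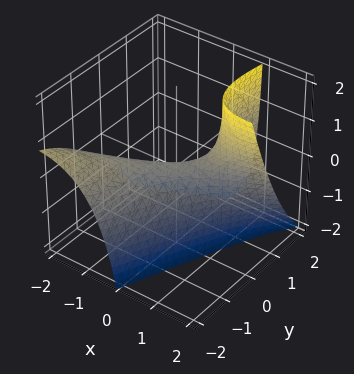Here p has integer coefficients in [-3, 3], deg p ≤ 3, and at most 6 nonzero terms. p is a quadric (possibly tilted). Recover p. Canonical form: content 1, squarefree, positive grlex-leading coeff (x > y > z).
x^2 - 3*x*y - 2*x*z + y^2 + 2*z

(a) The degree is 2 — no degree-1 surface has this shape.
(b) Against the integer gridlines: one y-axis crossing is at y = 0; it meets the x-axis at x = 0 (among the integer gridlines).
(c) These observations pin down the coefficients.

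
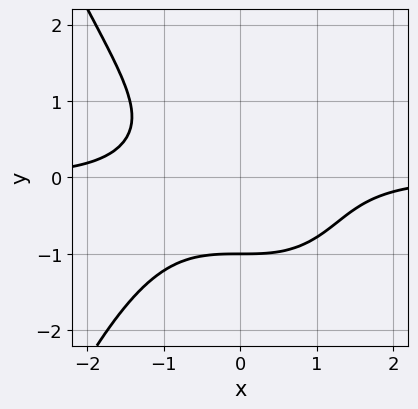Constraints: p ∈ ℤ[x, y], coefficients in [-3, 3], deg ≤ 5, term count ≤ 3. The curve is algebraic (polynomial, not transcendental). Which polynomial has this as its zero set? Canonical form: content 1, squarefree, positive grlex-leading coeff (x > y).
2*x^3*y + 3*y^3 + 3

Degree: no degree-3 curve has this shape, so deg p = 4.
From the axis intercepts and sections: it meets the y-axis at y = -1 (among the integer gridlines); the curve avoids every integer x-axis point in the box.
Solving for integer coefficients yields p as stated.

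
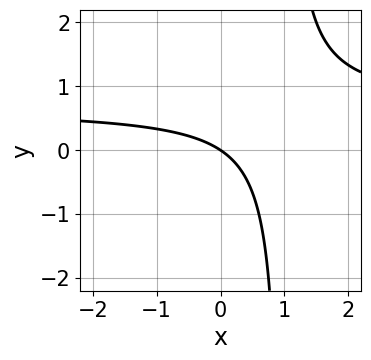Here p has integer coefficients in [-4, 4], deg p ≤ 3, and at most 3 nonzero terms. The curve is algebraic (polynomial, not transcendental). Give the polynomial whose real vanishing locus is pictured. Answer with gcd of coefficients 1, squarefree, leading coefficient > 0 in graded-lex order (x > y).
(a) deg p = 2.
(b) Checking where it meets the axes: it crosses the y-axis at the gridline y = 0; it meets the x-axis at x = 0 (among the integer gridlines).
(c) Solving for integer coefficients yields p as stated.

3*x*y - 2*x - 3*y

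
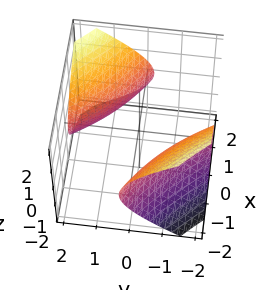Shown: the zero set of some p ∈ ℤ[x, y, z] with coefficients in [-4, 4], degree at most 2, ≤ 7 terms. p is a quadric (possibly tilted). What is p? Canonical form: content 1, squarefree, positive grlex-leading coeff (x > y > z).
x^2 + 3*x*y + y^2 - 3*z^2 - 3

(a) I count 2 distinct pieces. They look like related sheets of one shape, so recover p as a whole.
(b) Degree: the shape is more complex than any degree-1 surface, so deg p = 2.
(c) From the visible intercepts: no z-intercept at any integer in the box.
(d) Assembling these constraints gives the stated polynomial.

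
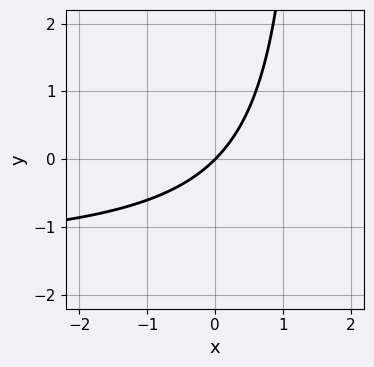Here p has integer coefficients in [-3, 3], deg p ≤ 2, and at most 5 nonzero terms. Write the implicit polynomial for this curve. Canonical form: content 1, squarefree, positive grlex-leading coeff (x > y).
deg p = 2.
Observable constraints: it crosses the x-axis at the gridline x = 0; one y-axis crossing is at y = 0.
These observations pin down the coefficients.

2*x*y + 3*x - 3*y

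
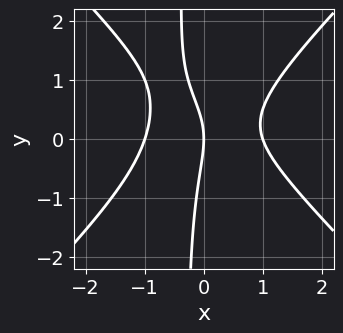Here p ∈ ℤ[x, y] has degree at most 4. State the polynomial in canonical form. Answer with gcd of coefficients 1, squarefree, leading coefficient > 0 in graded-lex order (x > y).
First, deg p = 3.
Then, checking where it meets the axes: the x-axis gridline crossings are at x ∈ {-1, 0, 1}; one y-axis crossing is at y = 0.
Finally, assembling these constraints gives the stated polynomial.

3*x^3 - 3*x*y^2 + 2*x*y - y^2 - 3*x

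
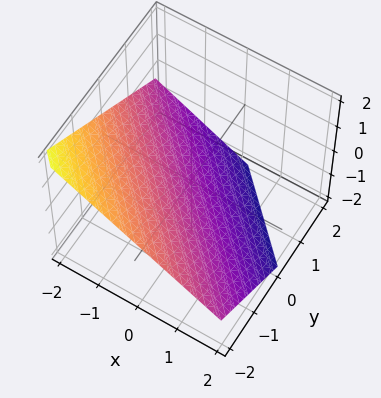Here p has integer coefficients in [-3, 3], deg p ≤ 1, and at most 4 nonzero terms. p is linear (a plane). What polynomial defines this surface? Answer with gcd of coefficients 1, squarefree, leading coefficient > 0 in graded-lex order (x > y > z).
1. The degree is 1 — the surface is flat (a plane).
2. From the axis intercepts and sections: it meets the y-axis at y = -1 (among the integer gridlines); it meets the x-axis at x = -1 (among the integer gridlines).
3. Assembling these constraints gives the stated polynomial.

2*x + 2*y + 3*z + 2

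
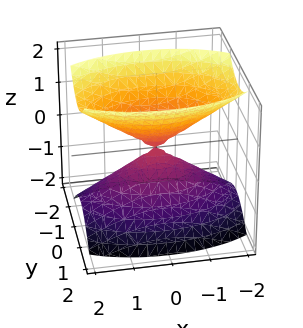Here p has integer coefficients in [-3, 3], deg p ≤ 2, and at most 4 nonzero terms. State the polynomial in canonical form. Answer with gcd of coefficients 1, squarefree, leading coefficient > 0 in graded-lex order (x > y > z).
x^2 + 3*y^2 - 2*z^2

The picture has 2 separate pieces.
deg p = 2.
Symmetries: the z ↦ −z reflection is a symmetry, so z appears only in even powers; the y ↦ −y reflection is a symmetry, so y appears only in even powers; the x ↦ −x reflection is a symmetry, so x appears only in even powers.
Reading off the gridlines: it meets the x-axis at x = 0 (among the integer gridlines); one y-axis crossing is at y = 0; it meets the z-axis at z = 0 (among the integer gridlines).
Putting this together gives p.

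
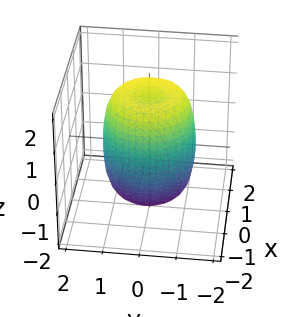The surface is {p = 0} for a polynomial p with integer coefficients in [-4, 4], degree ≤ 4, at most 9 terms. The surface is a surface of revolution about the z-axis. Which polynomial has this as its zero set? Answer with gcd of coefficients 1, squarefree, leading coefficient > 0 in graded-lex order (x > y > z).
(a) Degree: the shape is more complex than any degree-3 surface, so deg p = 4.
(b) Symmetries: the surface is invariant under rotation about z: p = q(x² + y², z).
(c) Reading off the gridlines: a circular section at z = 1 has radius between 1 and 2.
(d) Solving for integer coefficients yields p as stated.

2*x^4 + 4*x^2*y^2 + 2*y^4 - 2*x^2 - 2*y^2 + z^2 - 2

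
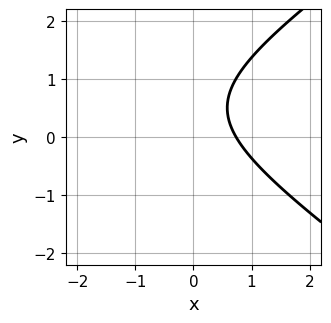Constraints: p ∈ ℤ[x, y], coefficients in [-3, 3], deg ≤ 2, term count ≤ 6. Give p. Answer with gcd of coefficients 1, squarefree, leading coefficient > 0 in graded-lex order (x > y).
deg p = 2. The shape is more complex than any degree-1 curve.
From the visible intercepts: it misses every integer gridline on the y-axis.
Assembling these constraints gives the stated polynomial.

x^2 - 2*y^2 + 2*x + 2*y - 2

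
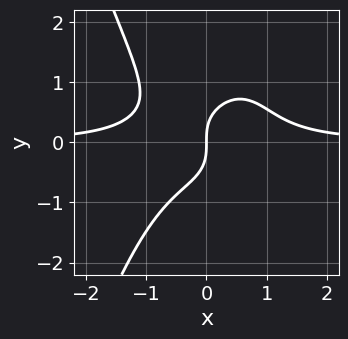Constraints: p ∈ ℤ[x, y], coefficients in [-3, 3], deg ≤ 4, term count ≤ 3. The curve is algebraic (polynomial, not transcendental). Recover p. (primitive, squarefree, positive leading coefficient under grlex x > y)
(a) The degree is 4 — the shape is more complex than any degree-3 curve.
(b) Reading off the gridlines: one y-axis crossing is at y = 0; it crosses the x-axis at the gridline x = 0.
(c) These observations pin down the coefficients.

3*x^3*y + 2*y^3 - 2*x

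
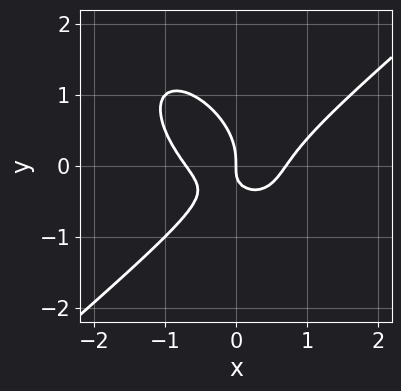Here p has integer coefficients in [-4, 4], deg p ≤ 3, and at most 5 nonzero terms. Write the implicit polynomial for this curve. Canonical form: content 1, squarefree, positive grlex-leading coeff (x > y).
2*x^3 - x*y^2 - 2*y^3 - 2*x*y - x

1. deg p = 3. No degree-2 curve has this shape.
2. Against the integer gridlines: one x-axis crossing is at x = 0; it meets the y-axis at y = 0 (among the integer gridlines).
3. Assembling these constraints gives the stated polynomial.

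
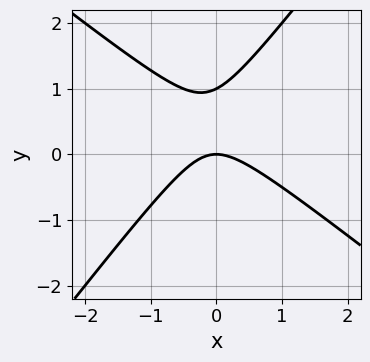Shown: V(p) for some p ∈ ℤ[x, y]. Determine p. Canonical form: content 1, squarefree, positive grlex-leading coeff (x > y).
(a) deg p = 2. The shape is more complex than any degree-1 curve.
(b) Reading off the gridlines: the y-axis gridline crossings are at y ∈ {0, 1}; it meets the x-axis at x = 0 (among the integer gridlines).
(c) The integer polynomial consistent with all of this is the stated p.

2*x^2 + x*y - 2*y^2 + 2*y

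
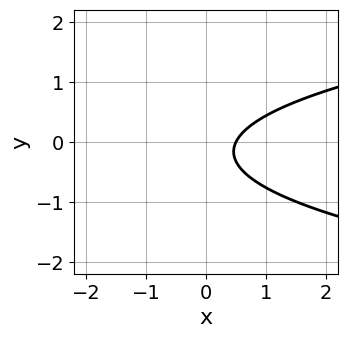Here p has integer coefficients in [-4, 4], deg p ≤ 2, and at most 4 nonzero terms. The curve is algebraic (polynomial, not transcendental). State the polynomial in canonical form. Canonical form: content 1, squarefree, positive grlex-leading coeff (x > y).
3*y^2 - 2*x + y + 1

Degree: the shape is more complex than any degree-1 curve, so deg p = 2.
Observable constraints: no y-intercept at any integer in the box.
Matching integer coefficients to the picture gives p.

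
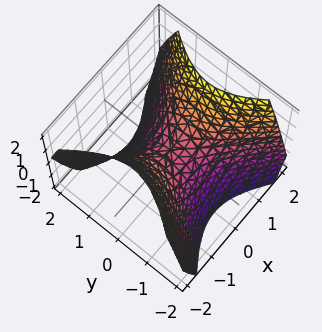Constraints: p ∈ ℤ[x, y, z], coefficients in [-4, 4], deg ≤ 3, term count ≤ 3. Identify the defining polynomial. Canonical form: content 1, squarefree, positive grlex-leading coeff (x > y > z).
x^2 - y^2 - z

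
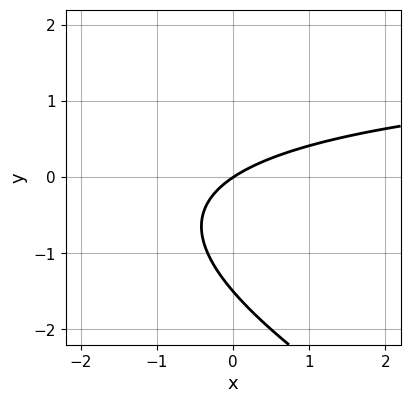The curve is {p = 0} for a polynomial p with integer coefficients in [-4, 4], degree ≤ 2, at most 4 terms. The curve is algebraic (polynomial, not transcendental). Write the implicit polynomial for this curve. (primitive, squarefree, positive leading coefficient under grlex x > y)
1. deg p = 2.
2. Observable constraints: it meets the y-axis at y = 0 (among the integer gridlines); it crosses the x-axis at the gridline x = 0.
3. Putting this together gives p.

x*y + 2*y^2 - 2*x + 3*y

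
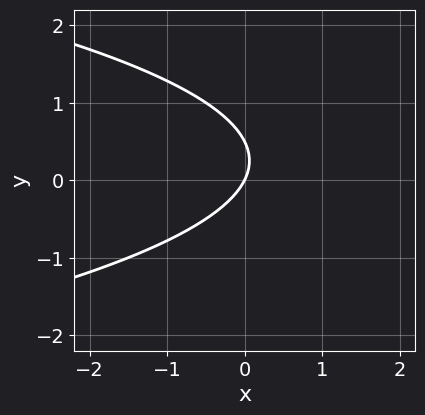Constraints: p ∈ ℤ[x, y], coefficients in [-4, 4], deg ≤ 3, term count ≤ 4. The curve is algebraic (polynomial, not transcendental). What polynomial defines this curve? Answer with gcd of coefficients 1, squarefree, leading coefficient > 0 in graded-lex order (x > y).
2*y^2 + 2*x - y

(a) The degree is 2 — no degree-1 curve has this shape.
(b) Checking where it meets the axes: it meets the y-axis at y = 0 (among the integer gridlines); it meets the x-axis at x = 0 (among the integer gridlines).
(c) Together with the visible shape, these determine p as stated.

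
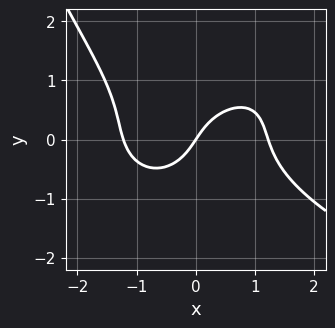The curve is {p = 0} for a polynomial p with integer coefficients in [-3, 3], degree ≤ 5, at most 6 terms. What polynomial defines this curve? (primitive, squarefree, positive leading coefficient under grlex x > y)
x^2*y^2 - 2*x^3 - 3*y^3 + 3*x - 2*y

1. The degree is 4 — the shape is more complex than any degree-3 curve.
2. Reading off the gridlines: one x-axis crossing is at x = 0; it meets the y-axis at y = 0 (among the integer gridlines).
3. Assembling these constraints gives the stated polynomial.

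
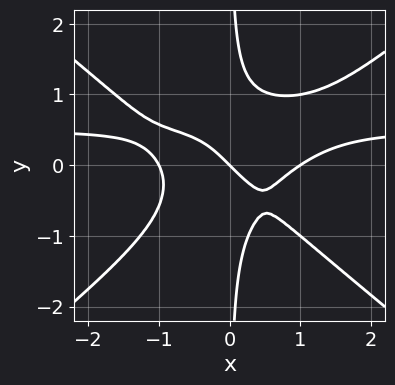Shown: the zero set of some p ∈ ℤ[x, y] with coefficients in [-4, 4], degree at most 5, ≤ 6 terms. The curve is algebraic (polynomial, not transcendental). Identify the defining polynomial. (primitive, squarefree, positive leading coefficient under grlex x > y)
1. deg p = 4. A generic line meets the curve in up to 4 points.
2. Observable constraints: among the integer gridlines, it crosses the x-axis at x ∈ {-1, 0, 1}; it crosses the y-axis at the gridline y = 0.
3. These observations pin down the coefficients.

2*x^3*y - 3*x*y^3 - x^3 + x + y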